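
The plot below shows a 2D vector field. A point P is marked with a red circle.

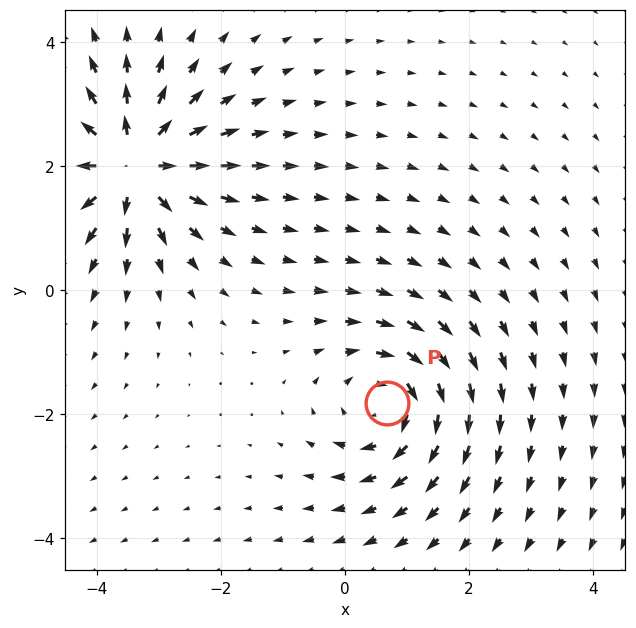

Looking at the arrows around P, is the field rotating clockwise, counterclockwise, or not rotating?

Near P at (0.7, -1.8) the arrows circulate clockwise. The curl (z-component) there is about -5; negative curl means clockwise rotation.

clockwise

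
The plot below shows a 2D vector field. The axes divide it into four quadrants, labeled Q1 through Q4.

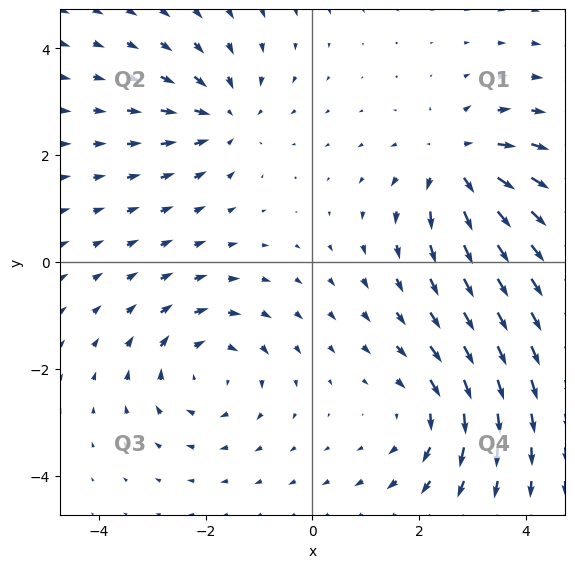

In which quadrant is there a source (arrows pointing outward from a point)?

Q1

The source sits at approximately (2.7, 1.8), which lies in quadrant Q1. The divergence there is about +6, positive as expected for a source.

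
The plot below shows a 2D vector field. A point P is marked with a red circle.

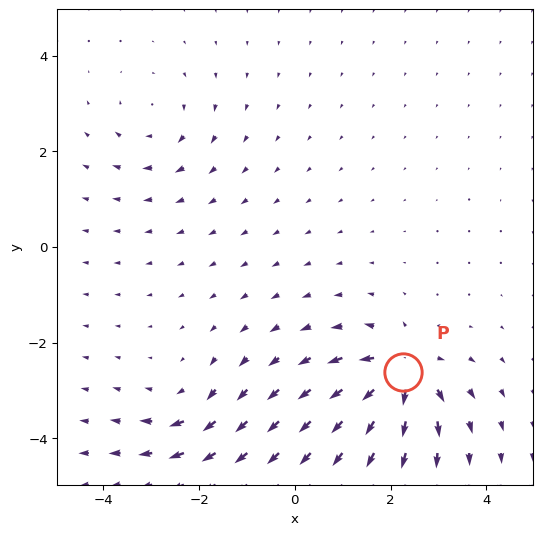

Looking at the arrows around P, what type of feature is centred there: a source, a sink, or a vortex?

At P (2.3, -2.6) the arrows spread outward. Divergence about +7, curl ≈0 — positive divergence with near-zero curl is a source.

source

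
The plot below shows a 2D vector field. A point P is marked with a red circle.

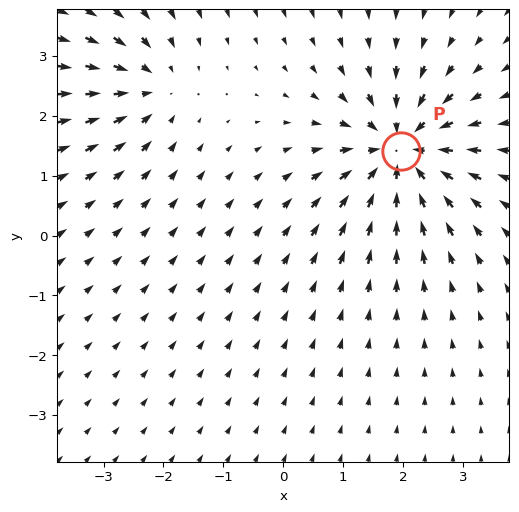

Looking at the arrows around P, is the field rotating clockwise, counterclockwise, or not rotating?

Near P at (2.0, 1.4) the arrows show no circulation. The curl there is ≈0.

not rotating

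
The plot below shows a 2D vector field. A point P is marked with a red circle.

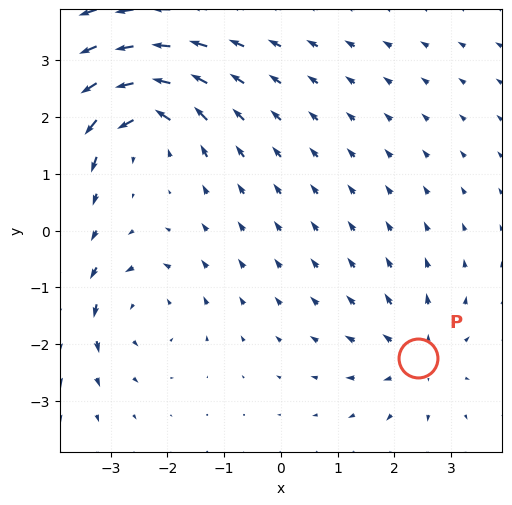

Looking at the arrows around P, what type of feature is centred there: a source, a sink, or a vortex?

source

At P (2.4, -2.2) the arrows spread outward. Divergence about +4, curl ≈0 — positive divergence with near-zero curl is a source.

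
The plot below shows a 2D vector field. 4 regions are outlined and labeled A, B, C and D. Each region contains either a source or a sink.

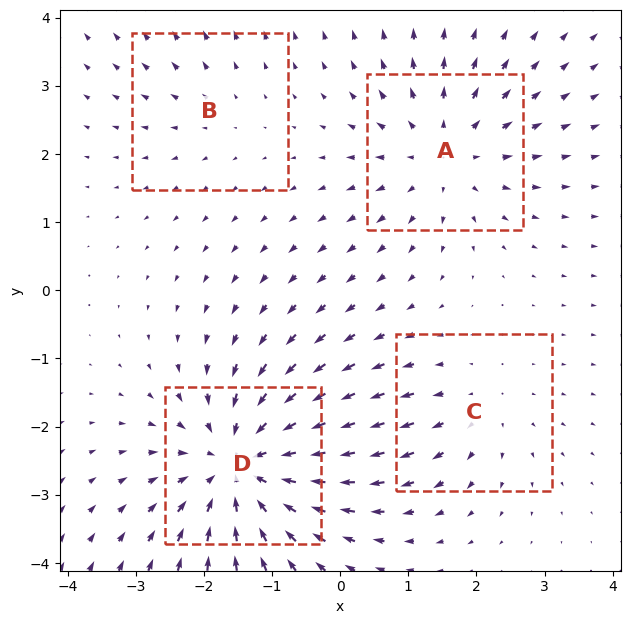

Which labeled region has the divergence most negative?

Divergence at each region's feature centre — A: about +5, B: about +2, C: about +3, D: about -7. Region D is most negative.

D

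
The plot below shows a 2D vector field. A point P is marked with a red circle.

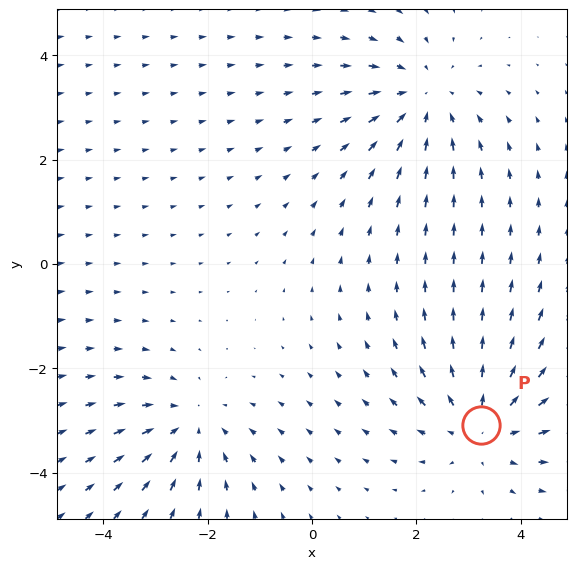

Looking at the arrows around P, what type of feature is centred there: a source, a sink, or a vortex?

source

At P (3.2, -3.1) the arrows spread outward. Divergence about +4, curl ≈0 — positive divergence with near-zero curl is a source.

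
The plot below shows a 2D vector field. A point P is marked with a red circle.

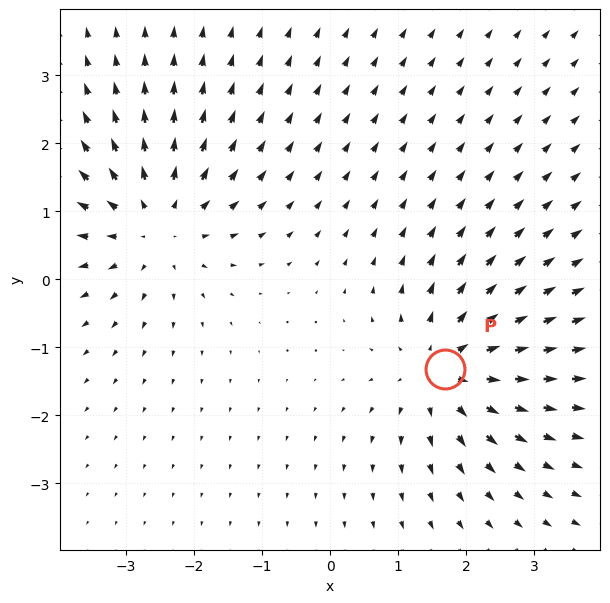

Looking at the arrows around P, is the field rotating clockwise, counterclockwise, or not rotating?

Near P at (1.7, -1.3) the arrows show no circulation. The curl there is ≈0.

not rotating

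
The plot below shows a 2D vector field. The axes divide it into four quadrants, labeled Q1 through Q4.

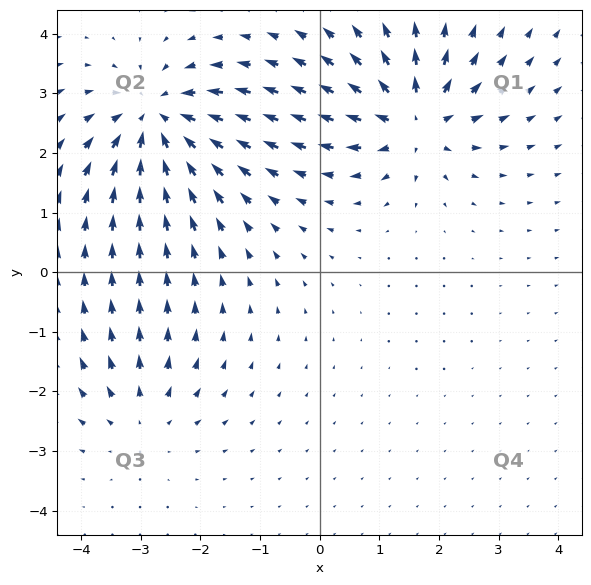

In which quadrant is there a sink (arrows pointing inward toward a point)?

The sink sits at approximately (-2.7, 2.6), which lies in quadrant Q2. The divergence there is about -5, negative as expected for a sink.

Q2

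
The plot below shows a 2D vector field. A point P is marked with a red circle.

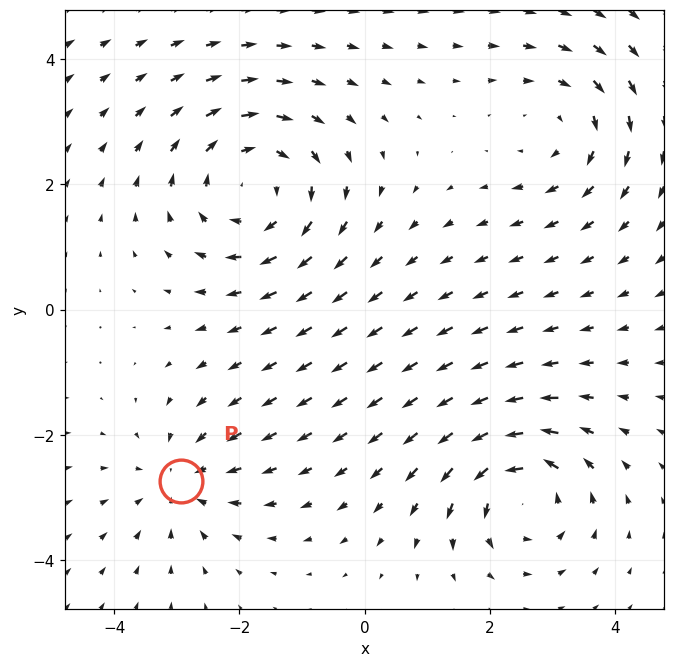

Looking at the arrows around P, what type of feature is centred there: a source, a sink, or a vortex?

sink

At P (-2.9, -2.7) the arrows converge inward. Divergence about -3, curl ≈0 — negative divergence with near-zero curl is a sink.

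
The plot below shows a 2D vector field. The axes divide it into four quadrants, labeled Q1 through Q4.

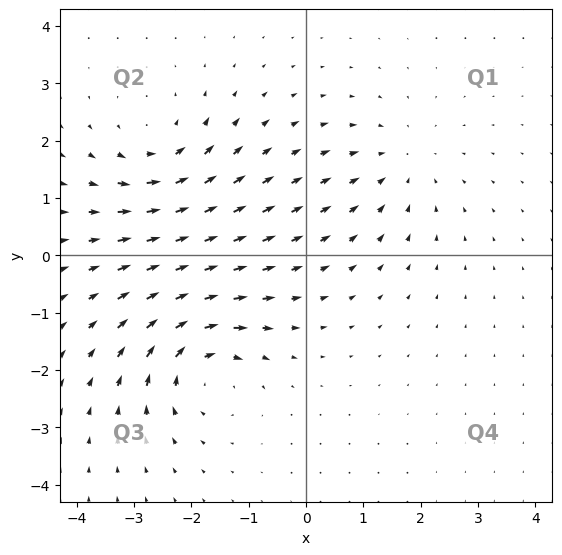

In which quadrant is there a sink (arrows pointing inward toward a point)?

Q1

The sink sits at approximately (1.7, 1.6), which lies in quadrant Q1. The divergence there is about -3, negative as expected for a sink.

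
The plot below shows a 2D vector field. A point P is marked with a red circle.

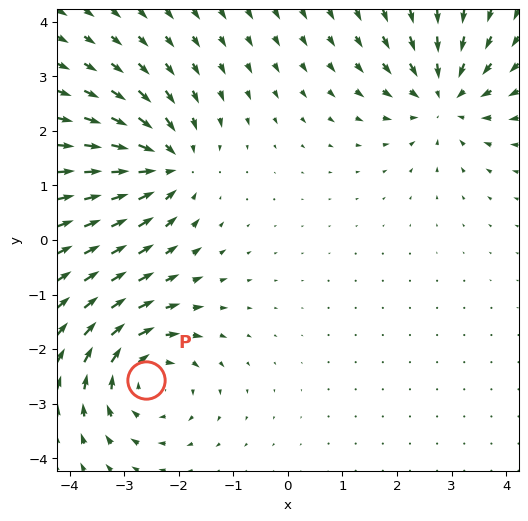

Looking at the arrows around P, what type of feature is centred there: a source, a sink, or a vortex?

vortex

At P (-2.6, -2.6) the arrows circulate clockwise. Divergence ≈0, curl about -4 — near-zero divergence with nonzero curl is a vortex.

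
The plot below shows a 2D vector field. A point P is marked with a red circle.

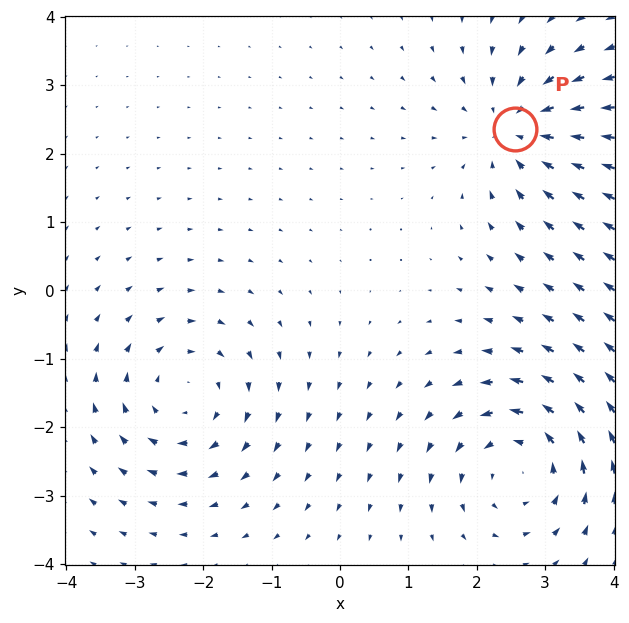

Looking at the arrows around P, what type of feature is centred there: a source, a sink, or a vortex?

At P (2.6, 2.4) the arrows converge inward. Divergence about -4, curl ≈0 — negative divergence with near-zero curl is a sink.

sink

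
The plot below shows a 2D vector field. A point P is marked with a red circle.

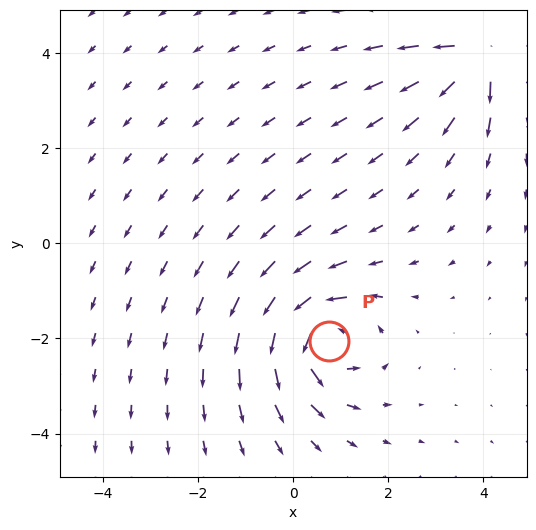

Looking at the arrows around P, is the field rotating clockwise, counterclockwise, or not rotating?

Near P at (0.8, -2.1) the arrows circulate counterclockwise. The curl (z-component) there is about +6; positive curl means counterclockwise rotation.

counterclockwise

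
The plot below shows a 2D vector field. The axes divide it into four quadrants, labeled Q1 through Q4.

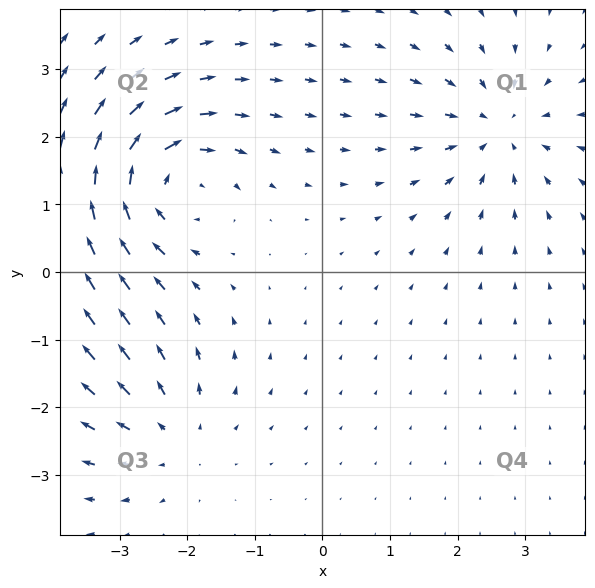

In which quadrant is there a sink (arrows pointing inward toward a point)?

Q1

The sink sits at approximately (2.6, 2.1), which lies in quadrant Q1. The divergence there is about -3, negative as expected for a sink.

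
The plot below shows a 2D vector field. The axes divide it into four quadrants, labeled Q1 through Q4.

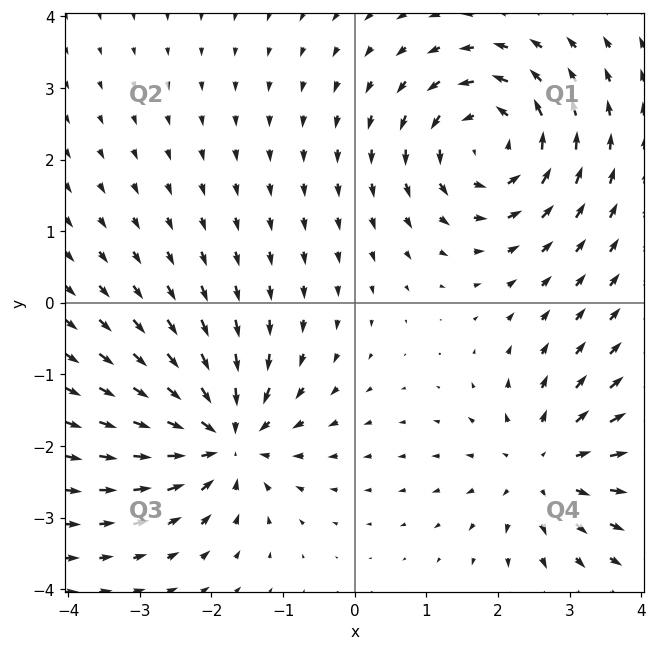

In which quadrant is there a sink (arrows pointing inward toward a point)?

Q3

The sink sits at approximately (-1.8, -1.9), which lies in quadrant Q3. The divergence there is about -6, negative as expected for a sink.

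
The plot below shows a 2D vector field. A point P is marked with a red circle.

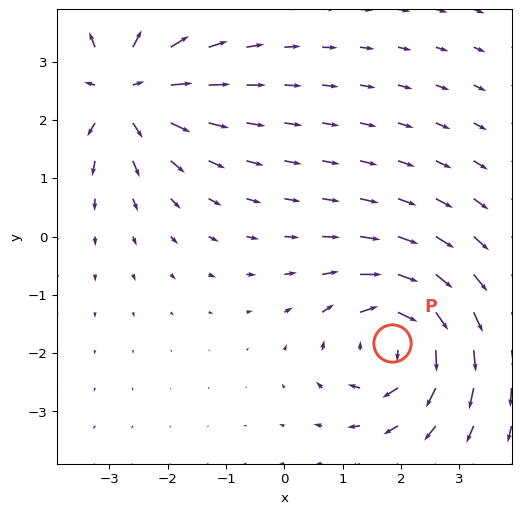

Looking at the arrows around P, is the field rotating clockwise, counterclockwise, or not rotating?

Near P at (1.9, -1.8) the arrows circulate clockwise. The curl (z-component) there is about -6; negative curl means clockwise rotation.

clockwise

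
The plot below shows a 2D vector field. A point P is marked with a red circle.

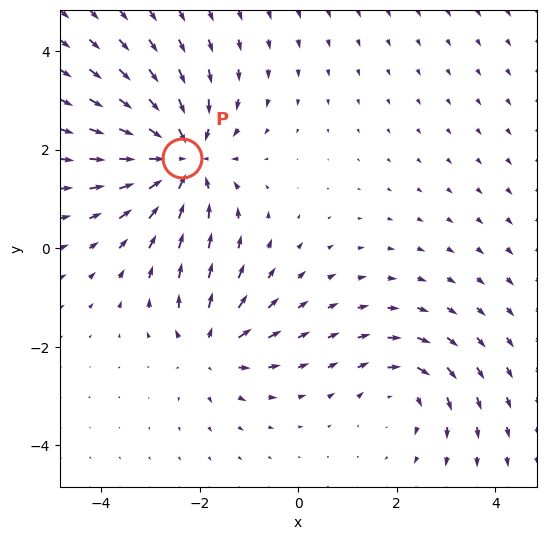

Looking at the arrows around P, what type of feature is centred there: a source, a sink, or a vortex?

At P (-2.4, 1.8) the arrows converge inward. Divergence about -5, curl ≈0 — negative divergence with near-zero curl is a sink.

sink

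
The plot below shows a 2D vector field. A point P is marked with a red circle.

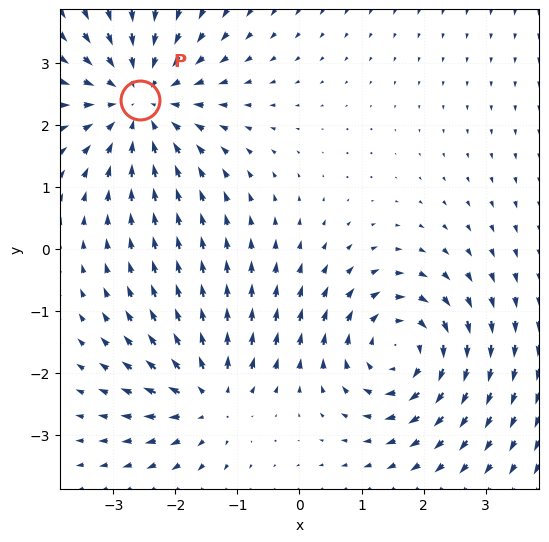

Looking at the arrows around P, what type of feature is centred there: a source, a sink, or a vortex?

sink

At P (-2.6, 2.4) the arrows converge inward. Divergence about -4, curl ≈0 — negative divergence with near-zero curl is a sink.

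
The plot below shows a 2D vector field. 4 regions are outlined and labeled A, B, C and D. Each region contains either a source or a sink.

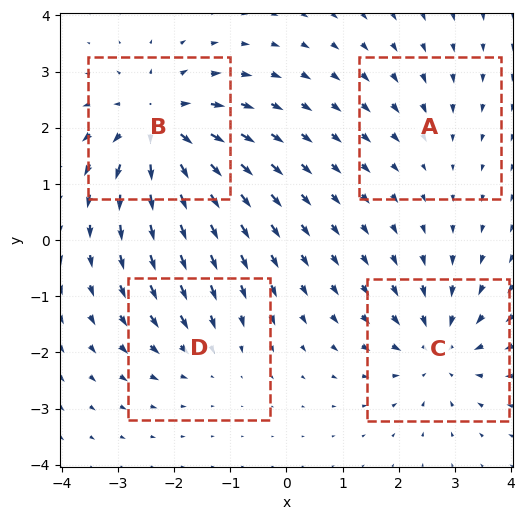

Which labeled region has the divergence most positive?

Divergence at each region's feature centre — A: about -2, B: about +7, C: about -5, D: about -3. Region B is most positive.

B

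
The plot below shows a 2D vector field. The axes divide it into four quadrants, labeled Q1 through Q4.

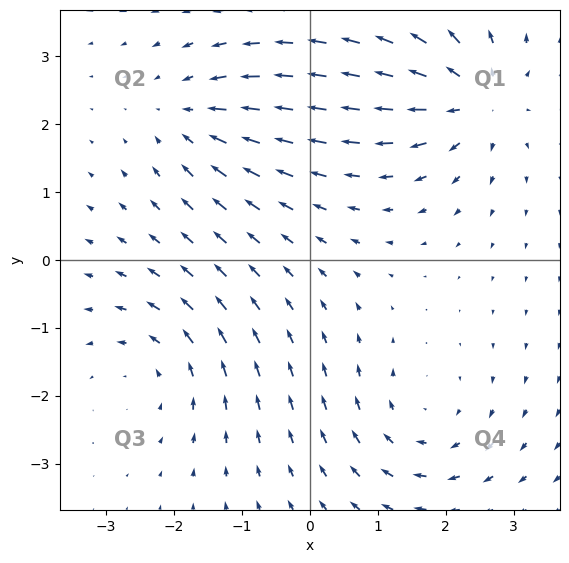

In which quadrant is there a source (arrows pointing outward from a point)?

The source sits at approximately (2.4, 2.4), which lies in quadrant Q1. The divergence there is about +6, positive as expected for a source.

Q1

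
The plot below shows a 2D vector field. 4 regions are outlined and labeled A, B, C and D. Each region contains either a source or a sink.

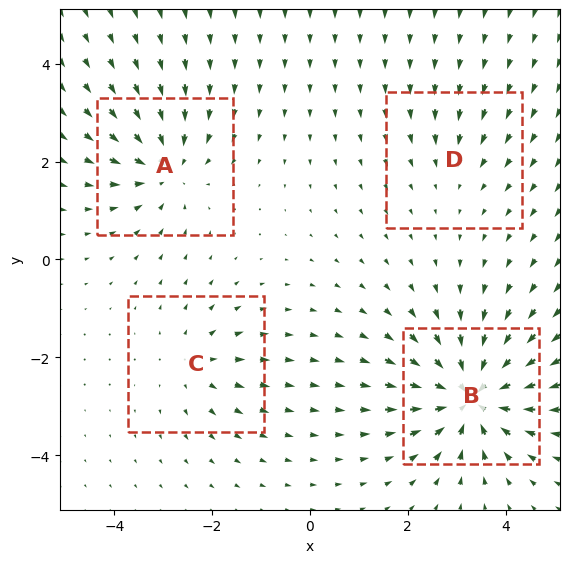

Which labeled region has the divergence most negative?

B

Divergence at each region's feature centre — A: about -5, B: about -8, C: about +3, D: about -2. Region B is most negative.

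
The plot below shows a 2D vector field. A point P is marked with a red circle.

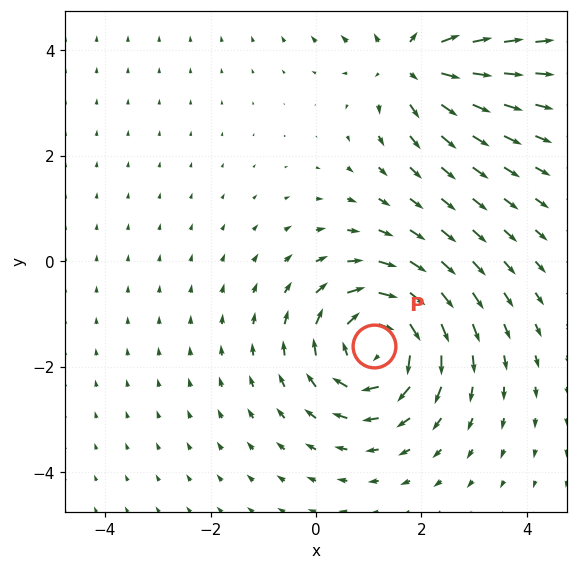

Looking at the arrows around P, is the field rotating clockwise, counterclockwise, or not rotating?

Near P at (1.1, -1.6) the arrows circulate clockwise. The curl (z-component) there is about -5; negative curl means clockwise rotation.

clockwise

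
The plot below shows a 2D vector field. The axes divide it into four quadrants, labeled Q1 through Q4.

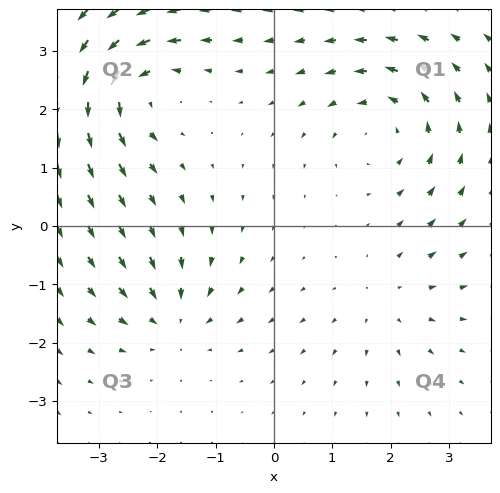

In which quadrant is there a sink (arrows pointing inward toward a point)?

The sink sits at approximately (-1.7, -1.6), which lies in quadrant Q3. The divergence there is about -4, negative as expected for a sink.

Q3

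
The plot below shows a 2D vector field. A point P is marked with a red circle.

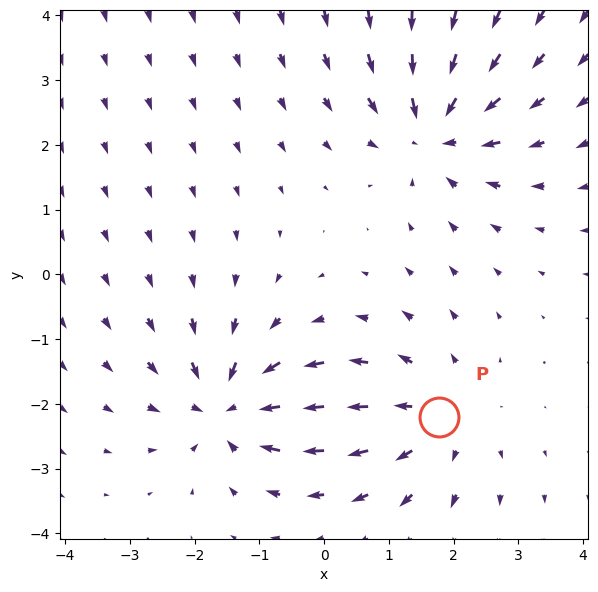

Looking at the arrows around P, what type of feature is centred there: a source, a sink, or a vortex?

At P (1.8, -2.2) the arrows spread outward. Divergence about +3, curl ≈0 — positive divergence with near-zero curl is a source.

source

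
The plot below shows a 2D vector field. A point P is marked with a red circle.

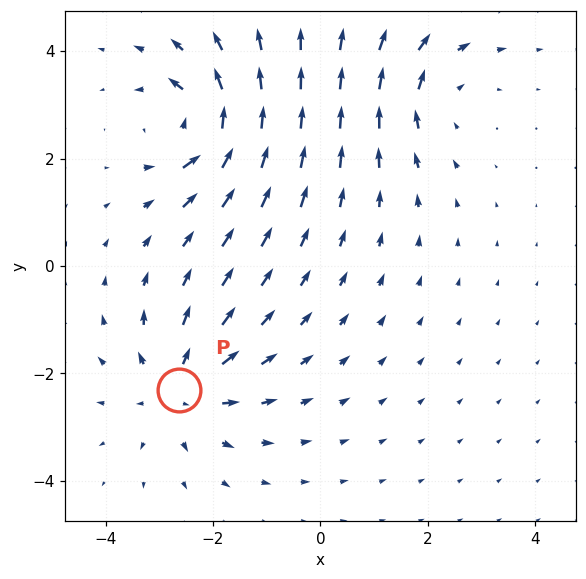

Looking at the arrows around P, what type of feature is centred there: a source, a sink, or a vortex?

source

At P (-2.6, -2.3) the arrows spread outward. Divergence about +4, curl ≈0 — positive divergence with near-zero curl is a source.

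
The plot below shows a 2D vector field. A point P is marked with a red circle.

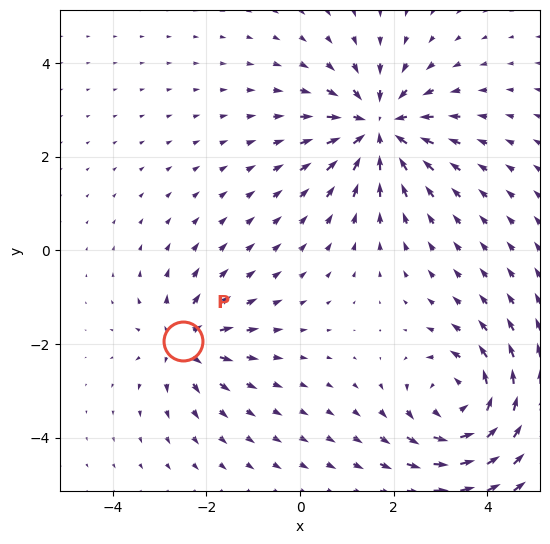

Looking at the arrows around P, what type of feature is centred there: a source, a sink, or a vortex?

source

At P (-2.5, -1.9) the arrows spread outward. Divergence about +4, curl ≈0 — positive divergence with near-zero curl is a source.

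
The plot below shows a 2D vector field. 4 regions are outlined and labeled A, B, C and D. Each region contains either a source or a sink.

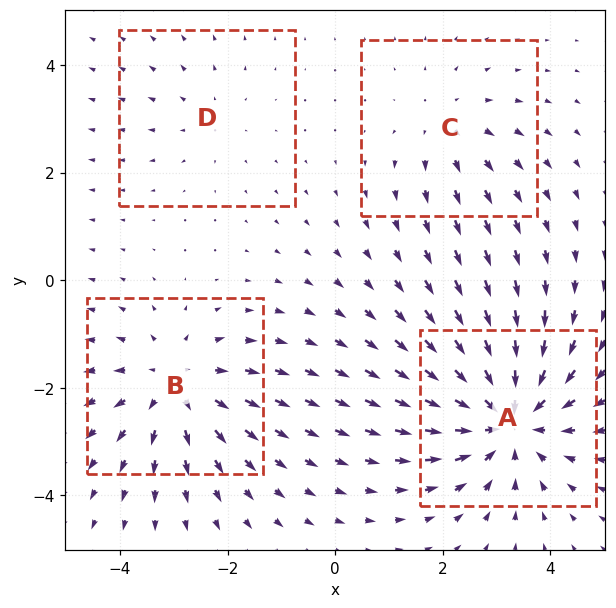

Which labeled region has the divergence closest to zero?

Divergence at each region's feature centre — A: about -6, B: about +4, C: about +3, D: about +2. Region D is closest to zero.

D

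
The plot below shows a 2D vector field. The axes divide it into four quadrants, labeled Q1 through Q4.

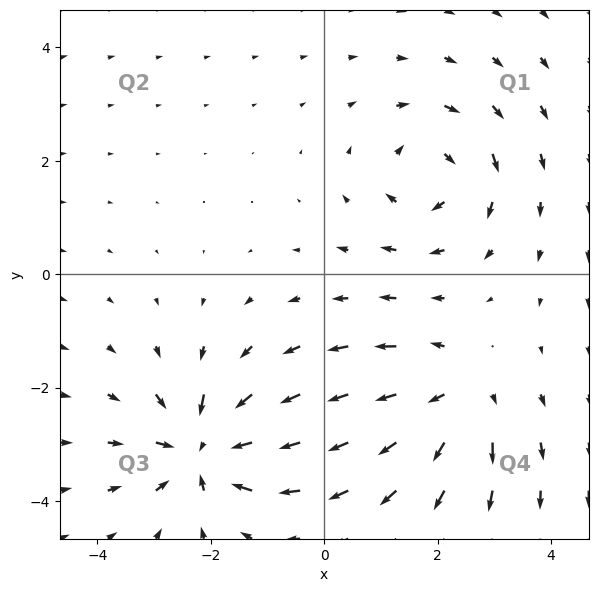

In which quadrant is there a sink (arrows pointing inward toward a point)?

The sink sits at approximately (-2.1, -3.1), which lies in quadrant Q3. The divergence there is about -6, negative as expected for a sink.

Q3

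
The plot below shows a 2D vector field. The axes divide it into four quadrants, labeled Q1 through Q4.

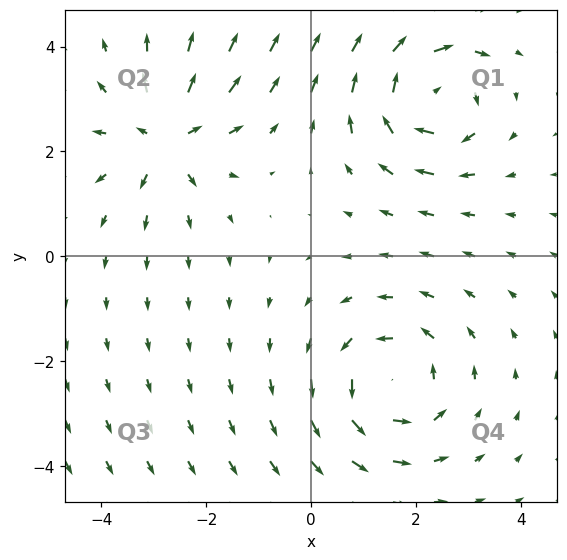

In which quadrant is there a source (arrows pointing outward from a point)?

Q2

The source sits at approximately (-2.8, 2.2), which lies in quadrant Q2. The divergence there is about +4, positive as expected for a source.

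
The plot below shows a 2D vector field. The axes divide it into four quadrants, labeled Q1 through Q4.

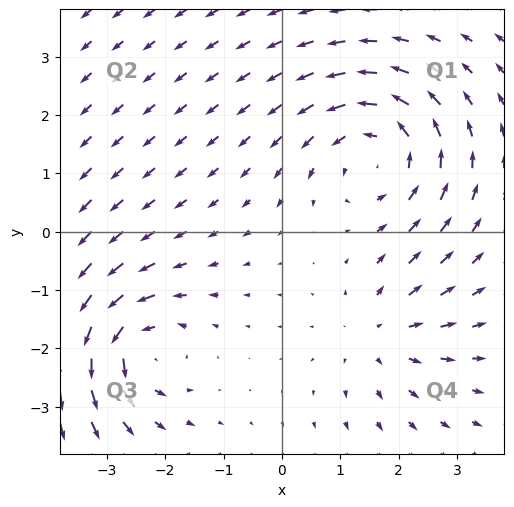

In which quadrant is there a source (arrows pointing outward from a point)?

Q4

The source sits at approximately (1.7, -1.8), which lies in quadrant Q4. The divergence there is about +3, positive as expected for a source.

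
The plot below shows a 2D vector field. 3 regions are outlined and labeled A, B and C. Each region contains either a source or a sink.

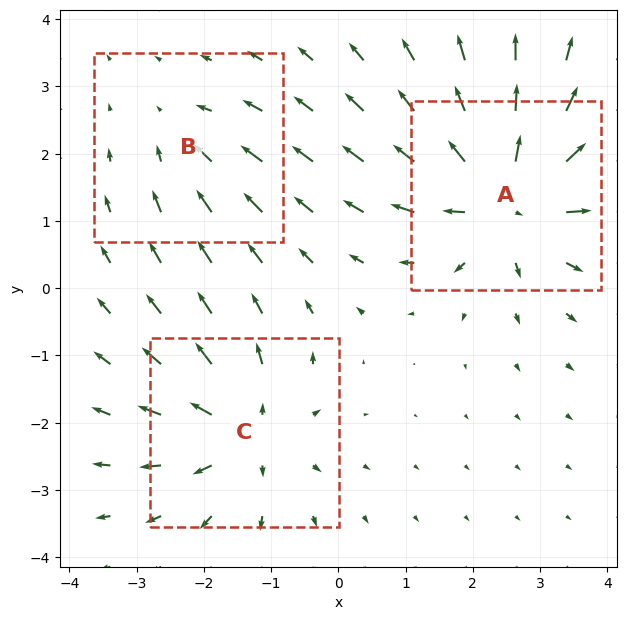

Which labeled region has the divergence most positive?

A

Divergence at each region's feature centre — A: about +5, B: about -2, C: about +4. Region A is most positive.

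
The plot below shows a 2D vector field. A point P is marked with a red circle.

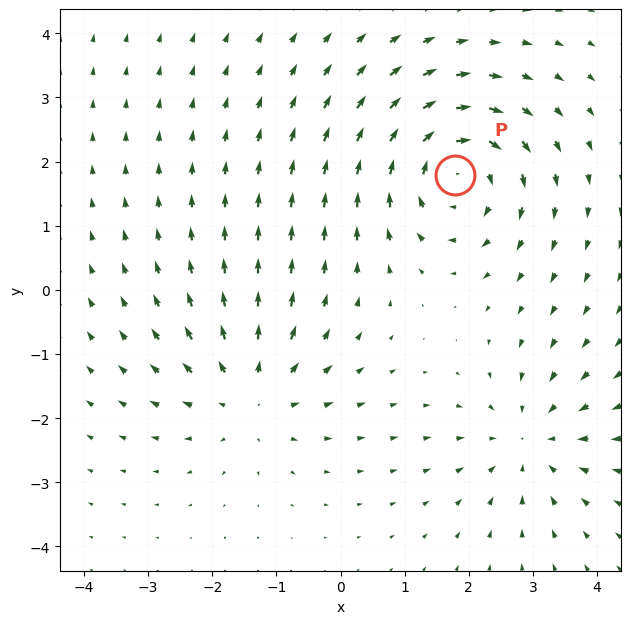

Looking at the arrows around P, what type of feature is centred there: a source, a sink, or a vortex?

At P (1.8, 1.8) the arrows circulate clockwise. Divergence ≈0, curl about -5 — near-zero divergence with nonzero curl is a vortex.

vortex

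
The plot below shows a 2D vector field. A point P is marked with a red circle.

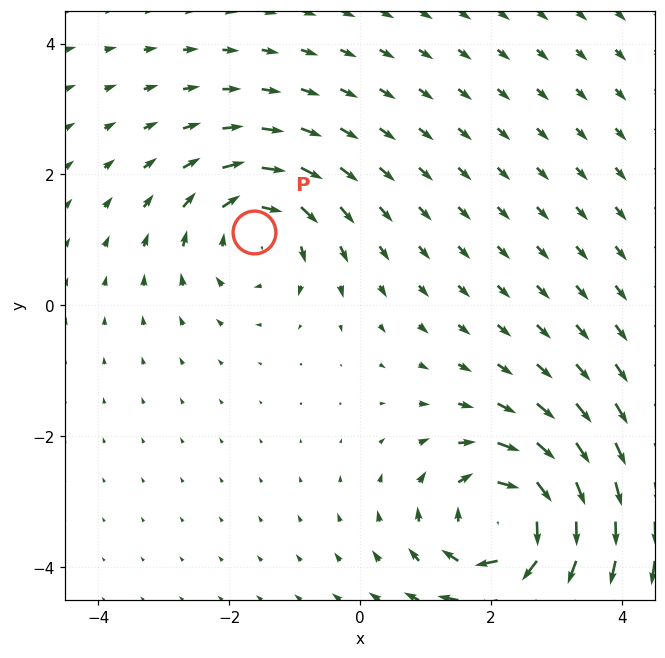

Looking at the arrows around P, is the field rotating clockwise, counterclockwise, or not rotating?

clockwise

Near P at (-1.6, 1.1) the arrows circulate clockwise. The curl (z-component) there is about -3; negative curl means clockwise rotation.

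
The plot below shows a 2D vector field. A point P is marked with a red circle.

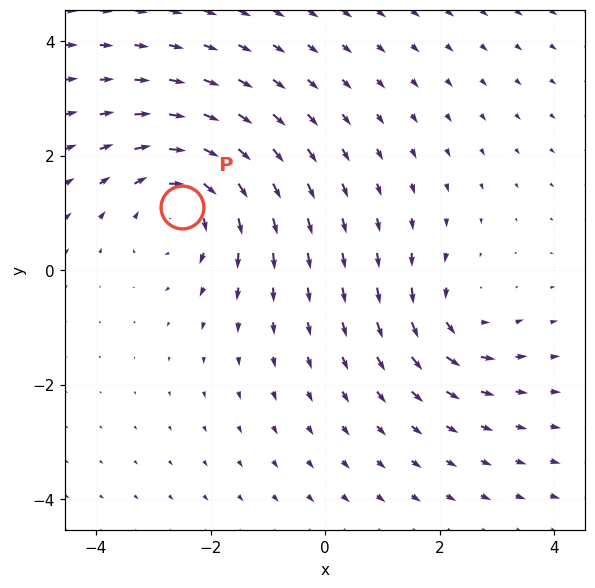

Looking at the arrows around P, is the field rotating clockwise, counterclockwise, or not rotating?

Near P at (-2.5, 1.1) the arrows circulate clockwise. The curl (z-component) there is about -4; negative curl means clockwise rotation.

clockwise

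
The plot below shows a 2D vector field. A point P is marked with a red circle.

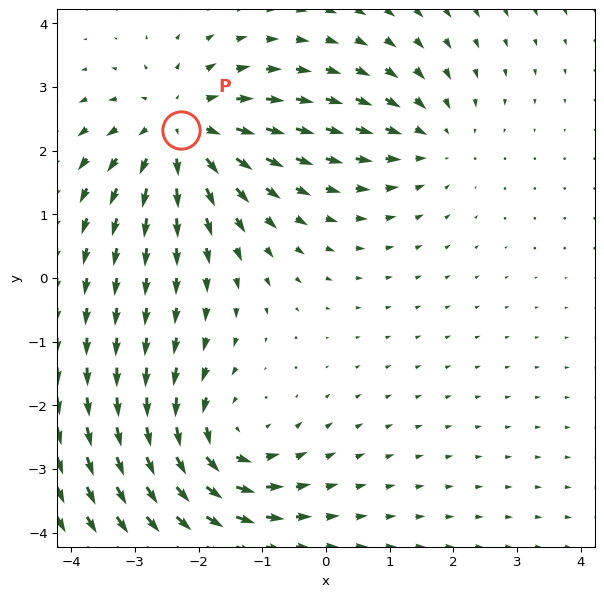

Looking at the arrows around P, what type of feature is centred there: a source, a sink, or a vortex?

At P (-2.3, 2.3) the arrows spread outward. Divergence about +4, curl ≈0 — positive divergence with near-zero curl is a source.

source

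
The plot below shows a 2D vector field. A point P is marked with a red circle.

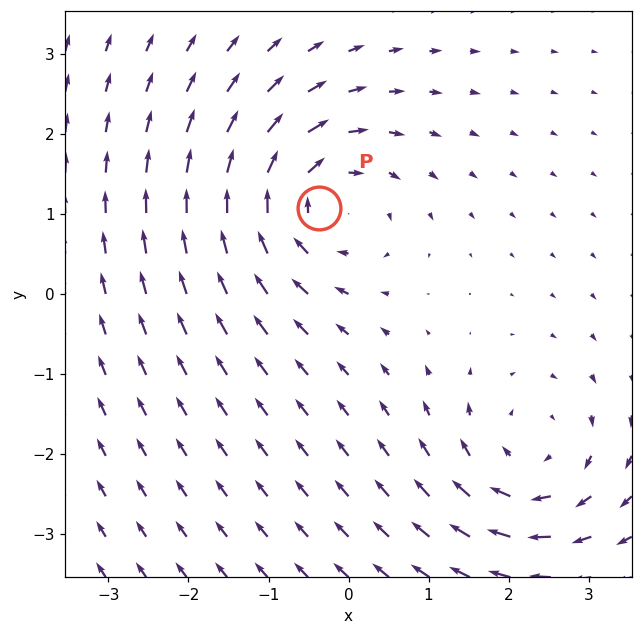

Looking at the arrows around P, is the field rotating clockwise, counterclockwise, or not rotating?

Near P at (-0.4, 1.1) the arrows circulate clockwise. The curl (z-component) there is about -4; negative curl means clockwise rotation.

clockwise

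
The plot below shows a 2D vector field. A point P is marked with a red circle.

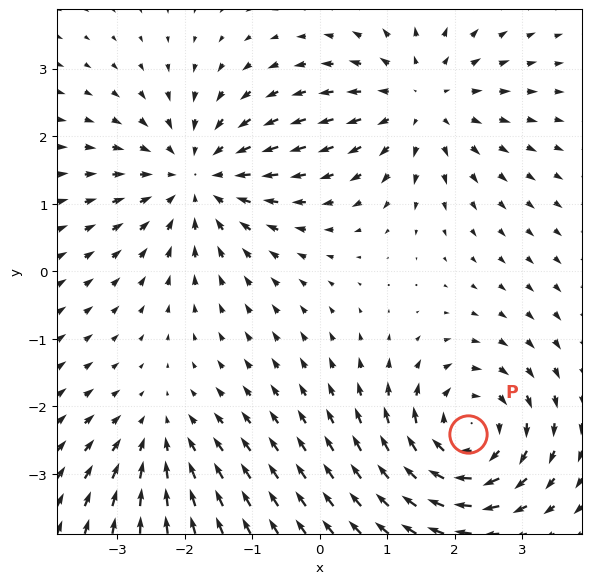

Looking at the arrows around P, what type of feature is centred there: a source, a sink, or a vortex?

At P (2.2, -2.4) the arrows circulate clockwise. Divergence ≈0, curl about -6 — near-zero divergence with nonzero curl is a vortex.

vortex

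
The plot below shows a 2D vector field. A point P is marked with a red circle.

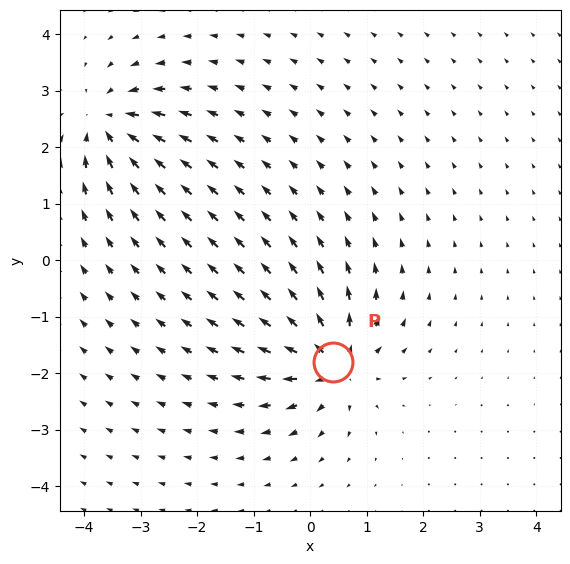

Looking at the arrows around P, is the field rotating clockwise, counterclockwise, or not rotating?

Near P at (0.4, -1.8) the arrows show no circulation. The curl there is ≈0.

not rotating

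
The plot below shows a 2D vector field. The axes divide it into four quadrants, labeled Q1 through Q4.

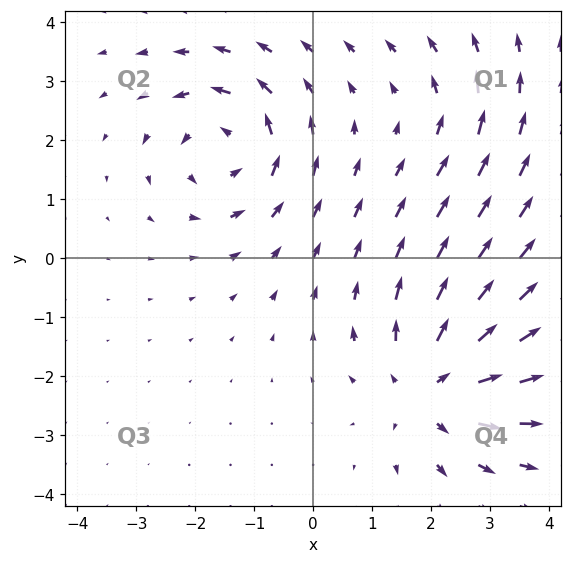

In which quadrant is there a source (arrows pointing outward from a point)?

The source sits at approximately (2.0, -2.2), which lies in quadrant Q4. The divergence there is about +5, positive as expected for a source.

Q4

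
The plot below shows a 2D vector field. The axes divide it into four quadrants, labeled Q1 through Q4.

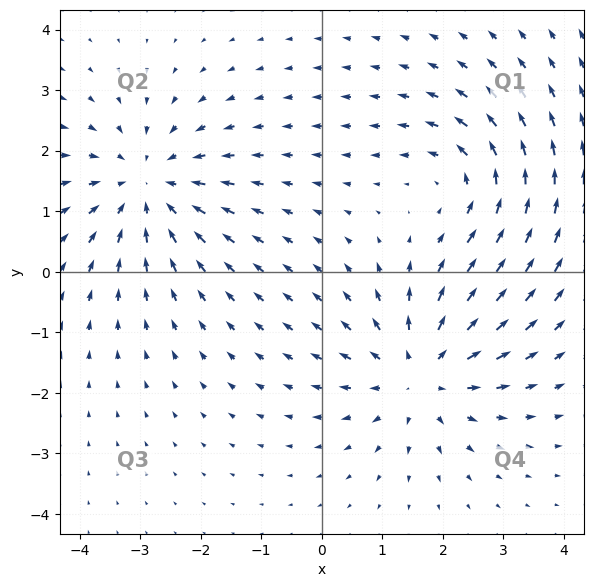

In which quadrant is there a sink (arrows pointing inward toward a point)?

The sink sits at approximately (-2.9, 1.4), which lies in quadrant Q2. The divergence there is about -4, negative as expected for a sink.

Q2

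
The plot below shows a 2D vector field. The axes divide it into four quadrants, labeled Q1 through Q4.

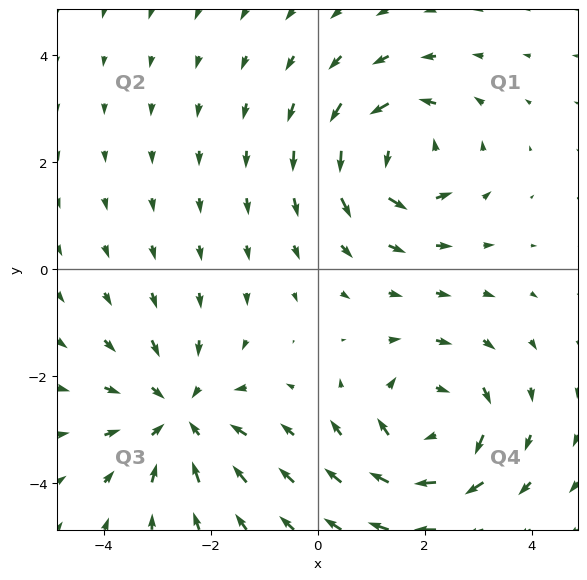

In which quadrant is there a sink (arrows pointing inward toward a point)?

The sink sits at approximately (-2.6, -2.7), which lies in quadrant Q3. The divergence there is about -3, negative as expected for a sink.

Q3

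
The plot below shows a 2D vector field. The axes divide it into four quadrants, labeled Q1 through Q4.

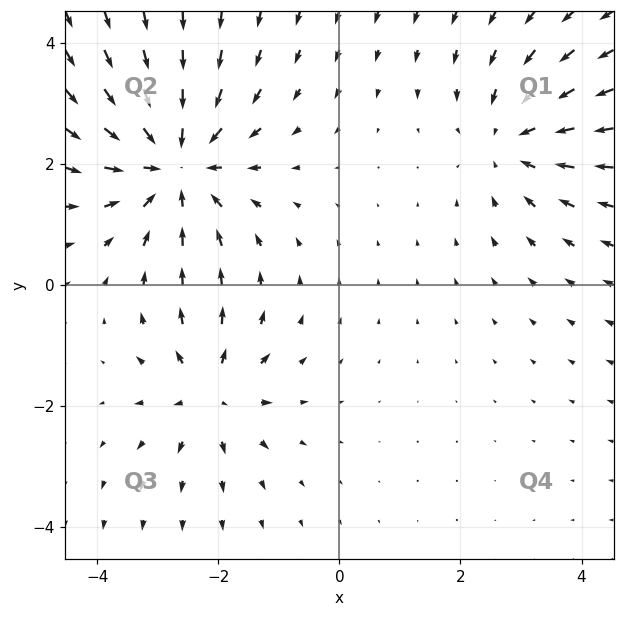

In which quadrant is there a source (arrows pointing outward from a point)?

The source sits at approximately (-2.1, -1.8), which lies in quadrant Q3. The divergence there is about +4, positive as expected for a source.

Q3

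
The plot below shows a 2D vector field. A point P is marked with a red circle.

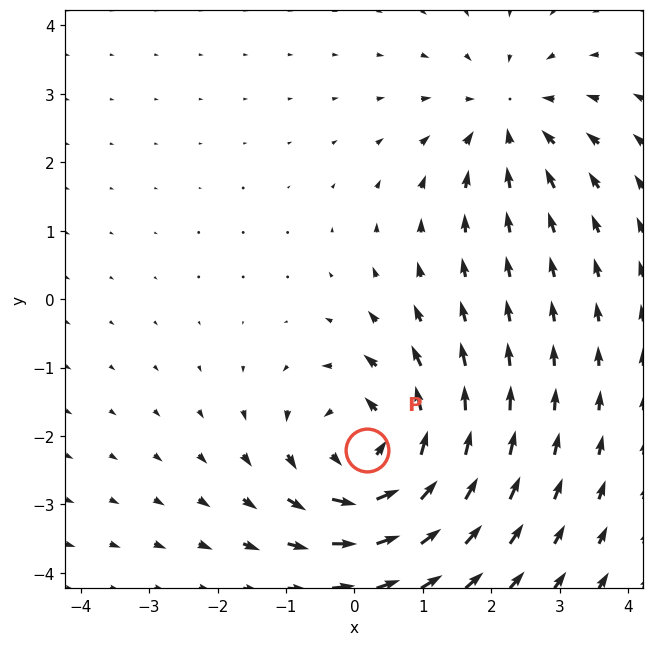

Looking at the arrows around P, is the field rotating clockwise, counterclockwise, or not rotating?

Near P at (0.2, -2.2) the arrows circulate counterclockwise. The curl (z-component) there is about +5; positive curl means counterclockwise rotation.

counterclockwise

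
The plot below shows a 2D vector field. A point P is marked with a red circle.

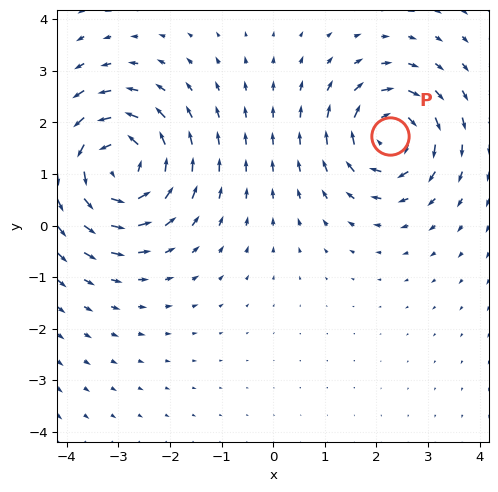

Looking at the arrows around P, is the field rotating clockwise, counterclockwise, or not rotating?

clockwise

Near P at (2.3, 1.7) the arrows circulate clockwise. The curl (z-component) there is about -4; negative curl means clockwise rotation.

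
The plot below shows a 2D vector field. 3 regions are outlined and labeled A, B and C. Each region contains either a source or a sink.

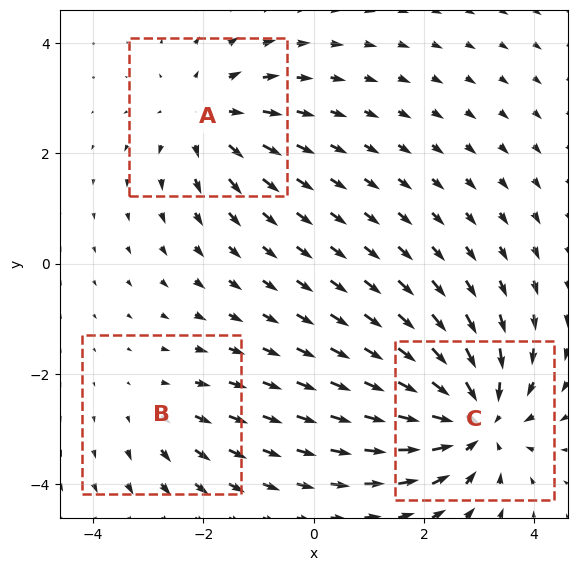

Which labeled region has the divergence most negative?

C

Divergence at each region's feature centre — A: about +3, B: about +2, C: about -5. Region C is most negative.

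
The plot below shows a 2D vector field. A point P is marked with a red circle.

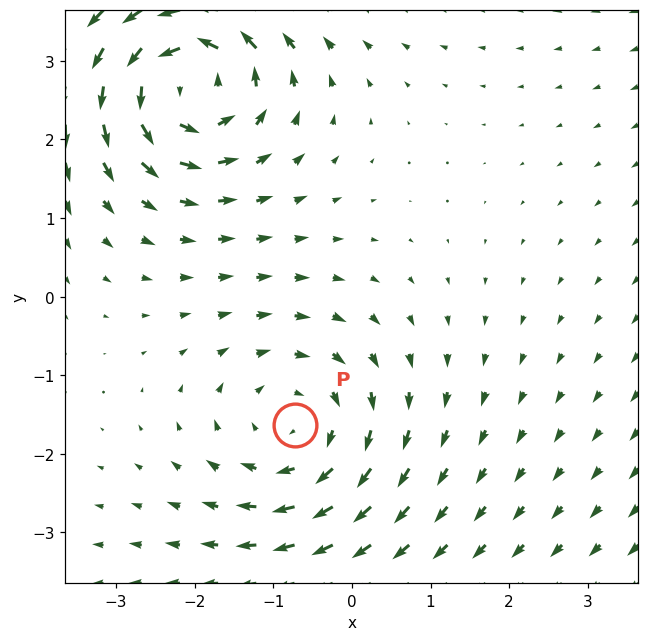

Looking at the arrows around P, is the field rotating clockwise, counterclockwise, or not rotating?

clockwise

Near P at (-0.7, -1.6) the arrows circulate clockwise. The curl (z-component) there is about -2; negative curl means clockwise rotation.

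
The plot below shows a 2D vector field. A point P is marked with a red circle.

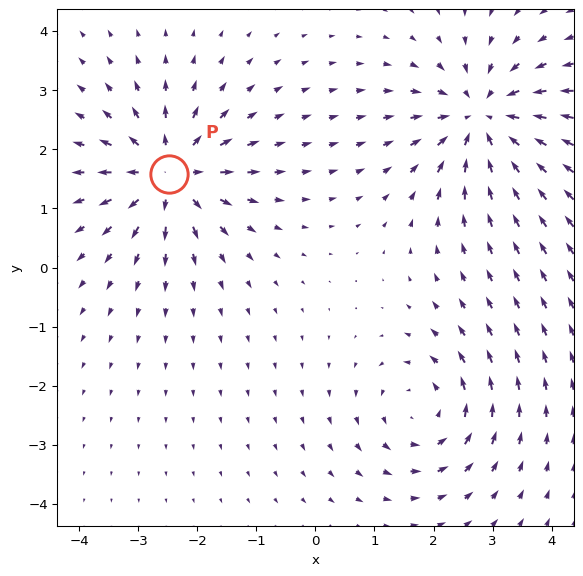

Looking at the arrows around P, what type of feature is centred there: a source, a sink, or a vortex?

At P (-2.5, 1.6) the arrows spread outward. Divergence about +5, curl ≈0 — positive divergence with near-zero curl is a source.

source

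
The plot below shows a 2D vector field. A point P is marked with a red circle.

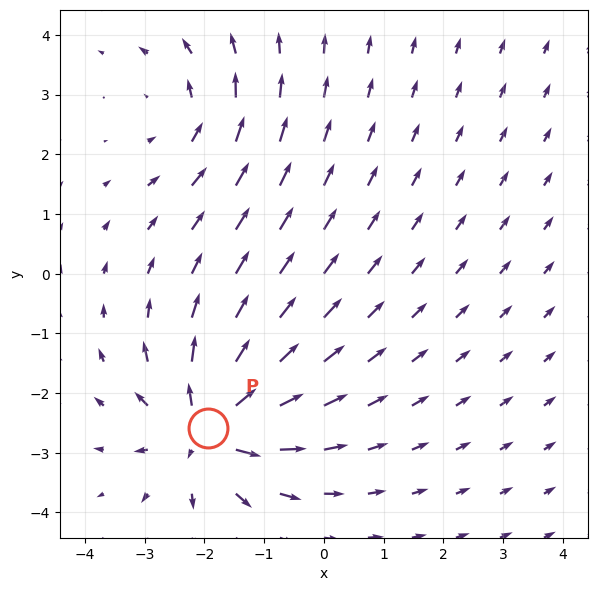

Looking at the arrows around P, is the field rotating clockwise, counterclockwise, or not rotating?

not rotating

Near P at (-1.9, -2.6) the arrows show no circulation. The curl there is ≈0.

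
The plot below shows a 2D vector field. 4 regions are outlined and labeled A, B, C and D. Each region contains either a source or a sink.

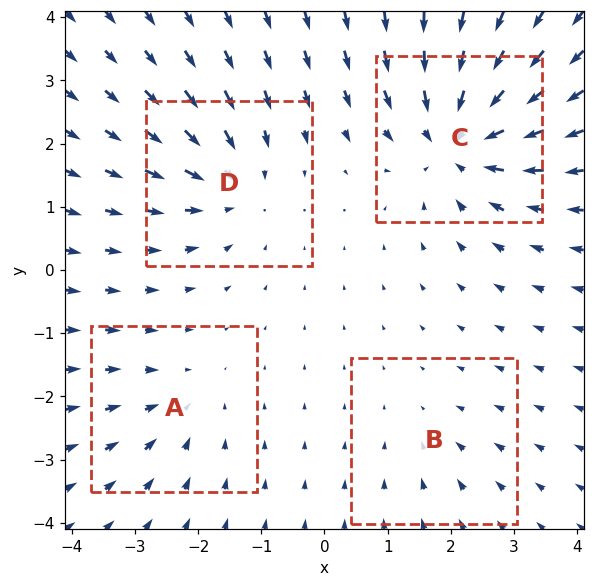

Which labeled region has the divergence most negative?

Divergence at each region's feature centre — A: about -3, B: about -2, C: about -7, D: about -5. Region C is most negative.

C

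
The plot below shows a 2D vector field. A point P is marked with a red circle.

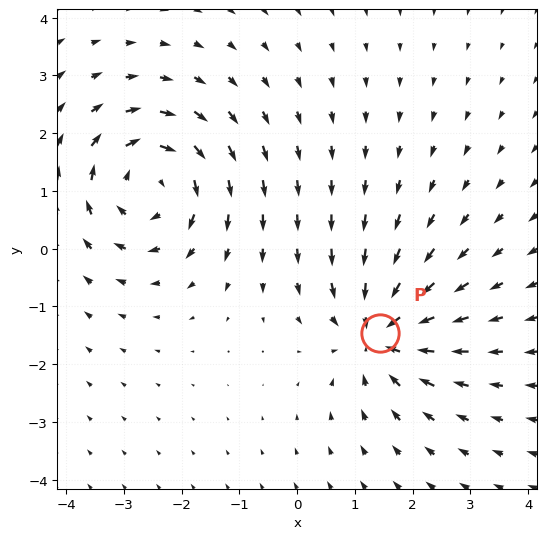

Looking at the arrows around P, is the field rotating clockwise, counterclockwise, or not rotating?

Near P at (1.4, -1.5) the arrows show no circulation. The curl there is ≈0.

not rotating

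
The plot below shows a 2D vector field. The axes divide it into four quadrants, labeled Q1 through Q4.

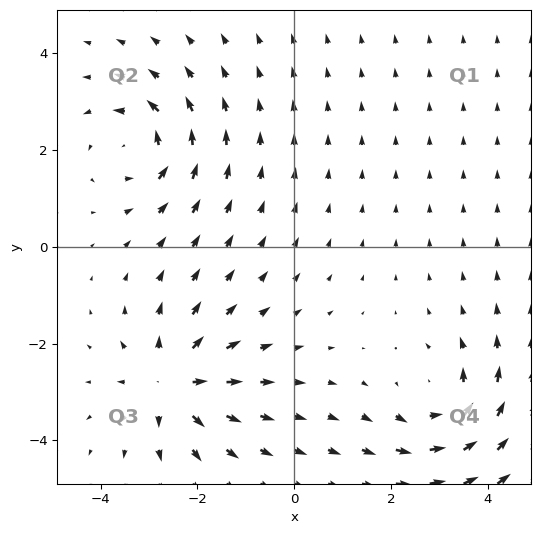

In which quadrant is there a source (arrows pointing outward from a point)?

The source sits at approximately (-2.5, -2.8), which lies in quadrant Q3. The divergence there is about +6, positive as expected for a source.

Q3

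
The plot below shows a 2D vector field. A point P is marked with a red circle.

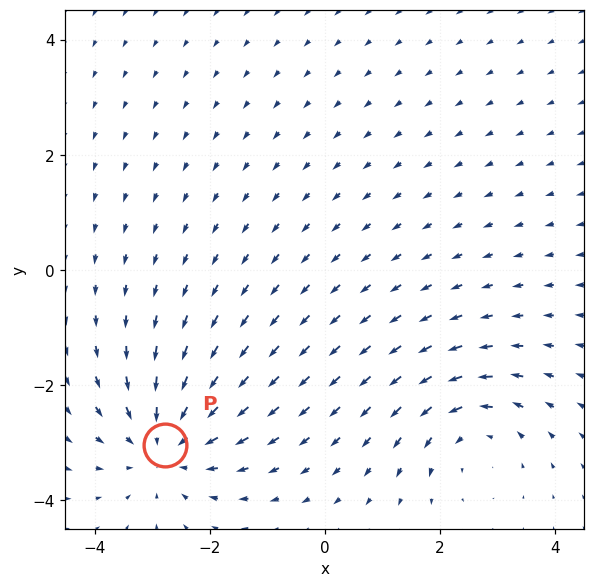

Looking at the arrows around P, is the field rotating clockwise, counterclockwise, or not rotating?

not rotating

Near P at (-2.8, -3.1) the arrows show no circulation. The curl there is ≈0.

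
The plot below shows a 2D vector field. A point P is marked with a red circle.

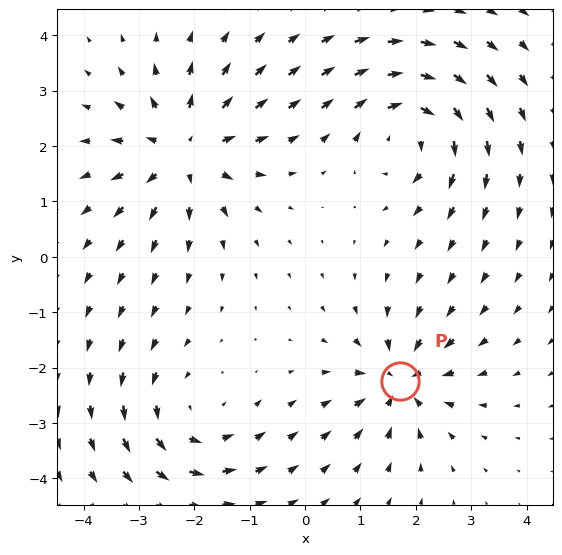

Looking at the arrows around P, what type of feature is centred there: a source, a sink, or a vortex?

At P (1.7, -2.2) the arrows converge inward. Divergence about -4, curl ≈0 — negative divergence with near-zero curl is a sink.

sink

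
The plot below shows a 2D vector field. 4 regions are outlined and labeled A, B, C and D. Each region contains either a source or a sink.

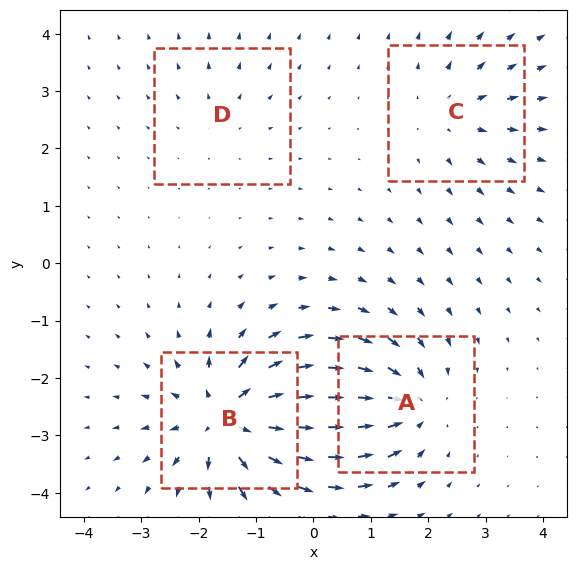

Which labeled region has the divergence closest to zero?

D

Divergence at each region's feature centre — A: about -6, B: about +8, C: about +4, D: about +2. Region D is closest to zero.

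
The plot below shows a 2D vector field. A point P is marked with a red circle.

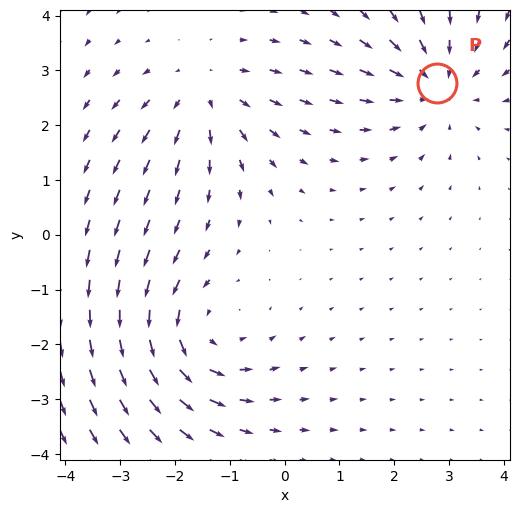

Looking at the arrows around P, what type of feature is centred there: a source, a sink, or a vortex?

At P (2.8, 2.8) the arrows converge inward. Divergence about -3, curl ≈0 — negative divergence with near-zero curl is a sink.

sink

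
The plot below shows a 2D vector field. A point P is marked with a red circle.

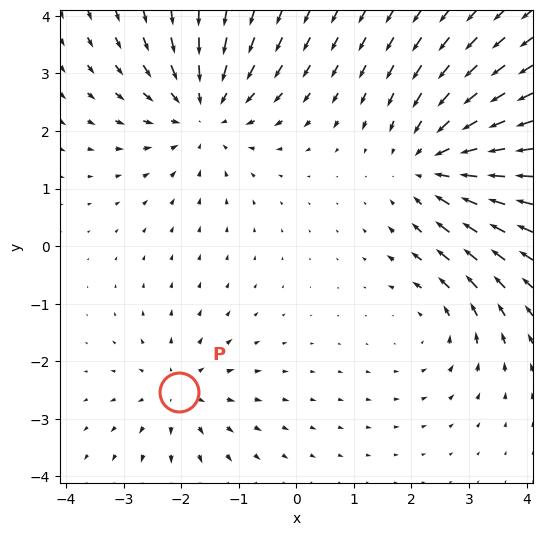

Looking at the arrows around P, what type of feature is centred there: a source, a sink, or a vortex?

At P (-2.0, -2.5) the arrows spread outward. Divergence about +3, curl ≈0 — positive divergence with near-zero curl is a source.

source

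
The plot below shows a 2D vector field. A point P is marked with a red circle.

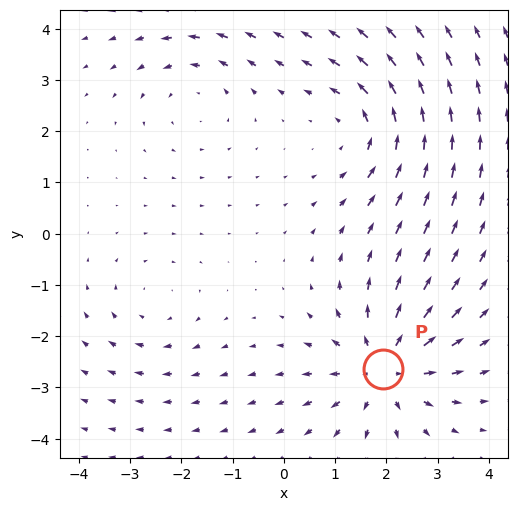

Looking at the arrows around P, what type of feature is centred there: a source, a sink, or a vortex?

At P (1.9, -2.6) the arrows spread outward. Divergence about +5, curl ≈0 — positive divergence with near-zero curl is a source.

source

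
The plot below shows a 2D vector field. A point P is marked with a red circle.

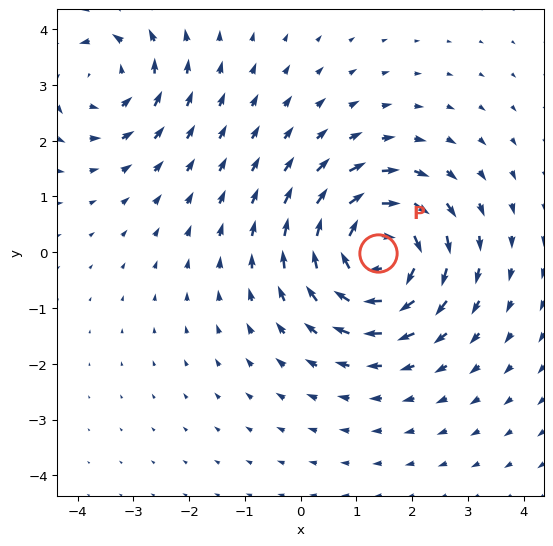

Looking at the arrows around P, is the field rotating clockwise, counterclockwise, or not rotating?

clockwise

Near P at (1.4, -0.0) the arrows circulate clockwise. The curl (z-component) there is about -7; negative curl means clockwise rotation.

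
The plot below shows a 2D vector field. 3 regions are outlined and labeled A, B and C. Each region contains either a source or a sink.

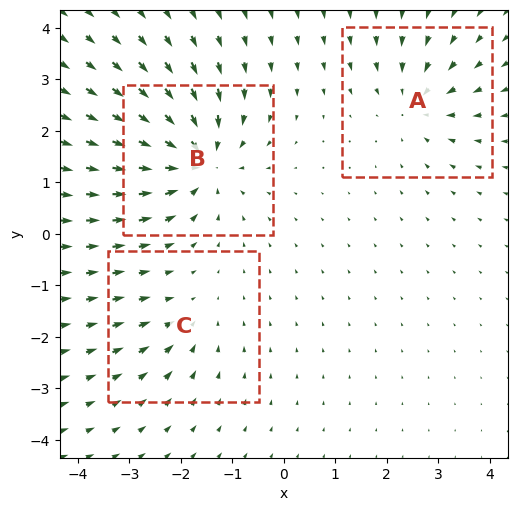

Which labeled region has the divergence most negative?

Divergence at each region's feature centre — A: about -3, B: about -6, C: about -2. Region B is most negative.

B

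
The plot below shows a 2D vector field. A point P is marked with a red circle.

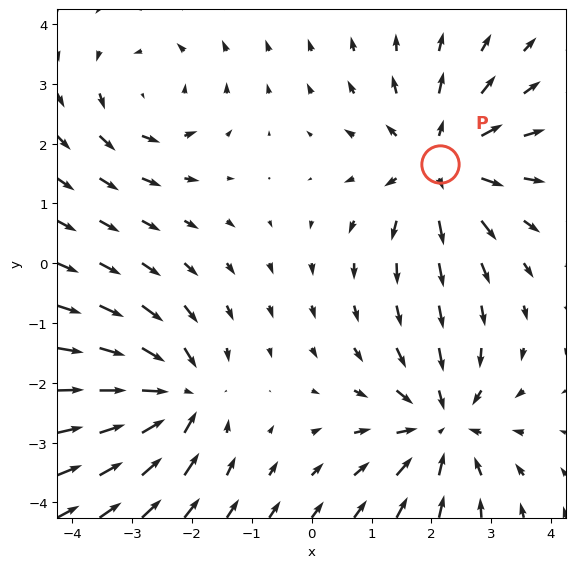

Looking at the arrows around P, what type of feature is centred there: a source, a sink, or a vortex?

source

At P (2.1, 1.7) the arrows spread outward. Divergence about +5, curl ≈0 — positive divergence with near-zero curl is a source.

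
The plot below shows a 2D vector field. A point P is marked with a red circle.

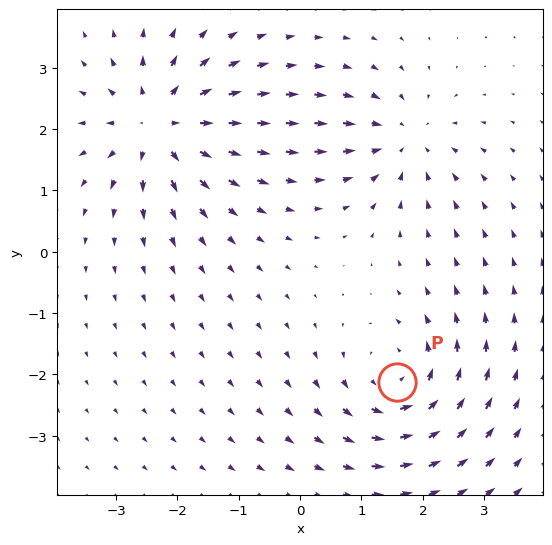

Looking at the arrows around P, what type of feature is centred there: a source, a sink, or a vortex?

vortex

At P (1.6, -2.1) the arrows circulate counterclockwise. Divergence ≈0, curl about +4 — near-zero divergence with nonzero curl is a vortex.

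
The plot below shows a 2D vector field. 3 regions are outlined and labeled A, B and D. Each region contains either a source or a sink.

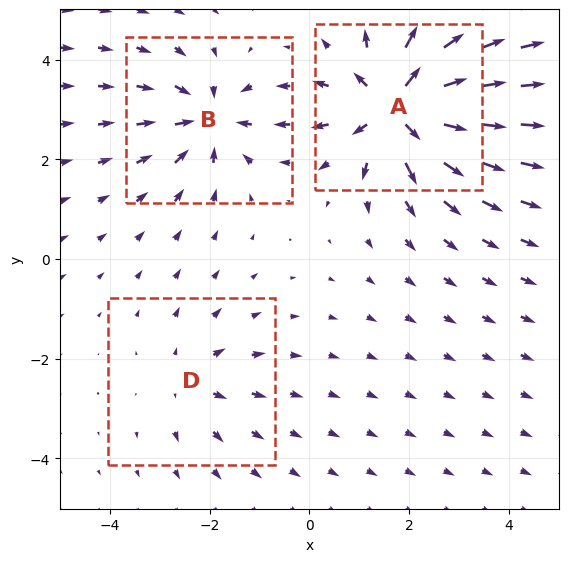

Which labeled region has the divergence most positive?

Divergence at each region's feature centre — A: about +6, B: about -4, D: about +2. Region A is most positive.

A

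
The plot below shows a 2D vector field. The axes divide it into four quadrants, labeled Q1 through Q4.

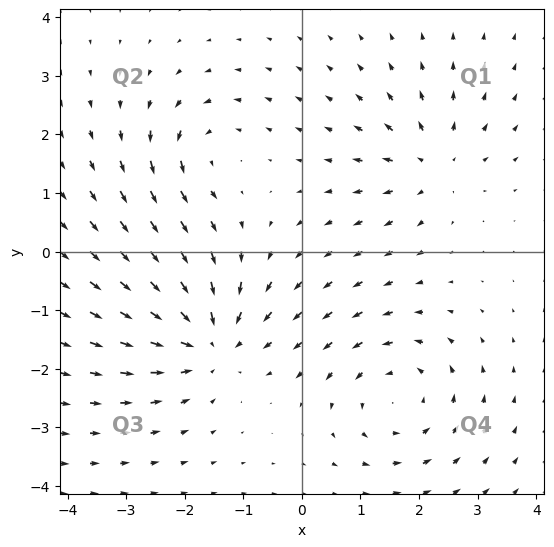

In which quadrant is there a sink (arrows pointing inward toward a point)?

The sink sits at approximately (-1.6, -1.5), which lies in quadrant Q3. The divergence there is about -6, negative as expected for a sink.

Q3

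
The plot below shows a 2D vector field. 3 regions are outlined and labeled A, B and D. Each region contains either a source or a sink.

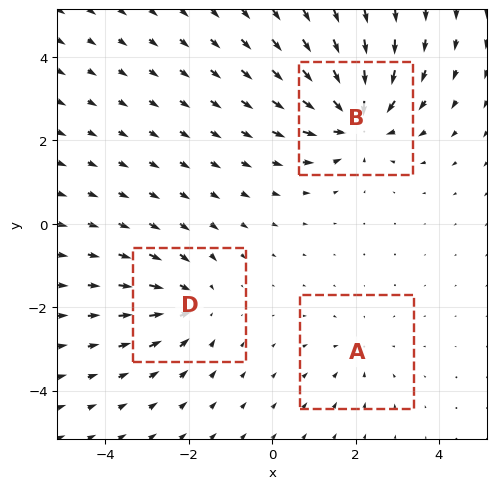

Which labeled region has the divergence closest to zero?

Divergence at each region's feature centre — A: about -2, B: about -5, D: about -3. Region A is closest to zero.

A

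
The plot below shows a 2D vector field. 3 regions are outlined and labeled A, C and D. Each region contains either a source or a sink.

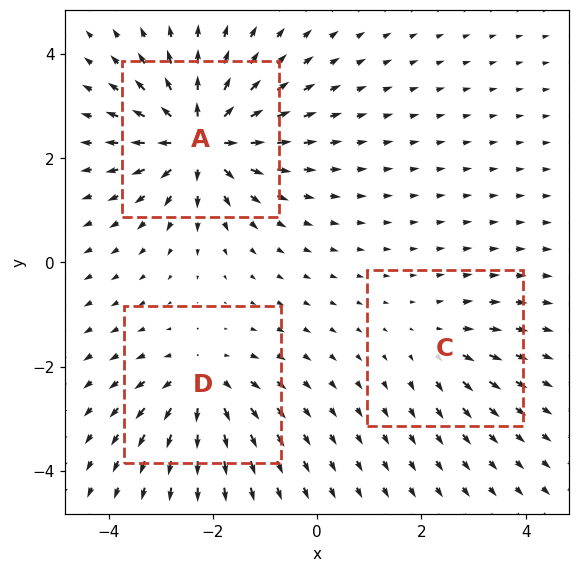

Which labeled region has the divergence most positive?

Divergence at each region's feature centre — A: about +7, C: about +2, D: about +4. Region A is most positive.

A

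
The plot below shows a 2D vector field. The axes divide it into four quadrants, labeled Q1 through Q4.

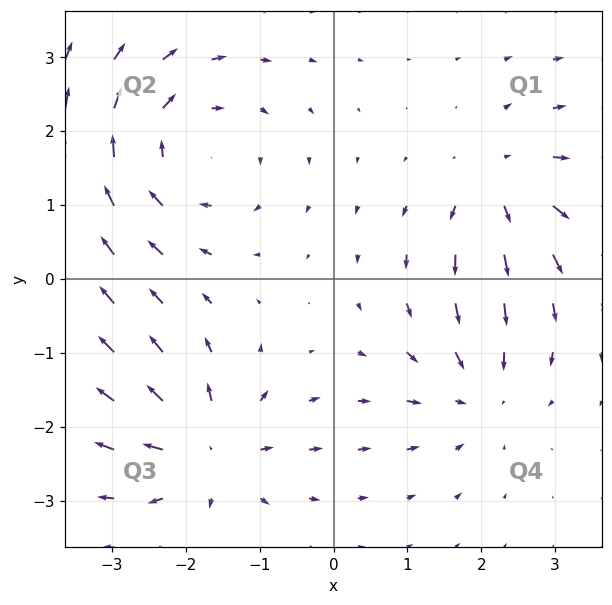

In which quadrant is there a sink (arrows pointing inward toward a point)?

Q4

The sink sits at approximately (2.0, -1.5), which lies in quadrant Q4. The divergence there is about -4, negative as expected for a sink.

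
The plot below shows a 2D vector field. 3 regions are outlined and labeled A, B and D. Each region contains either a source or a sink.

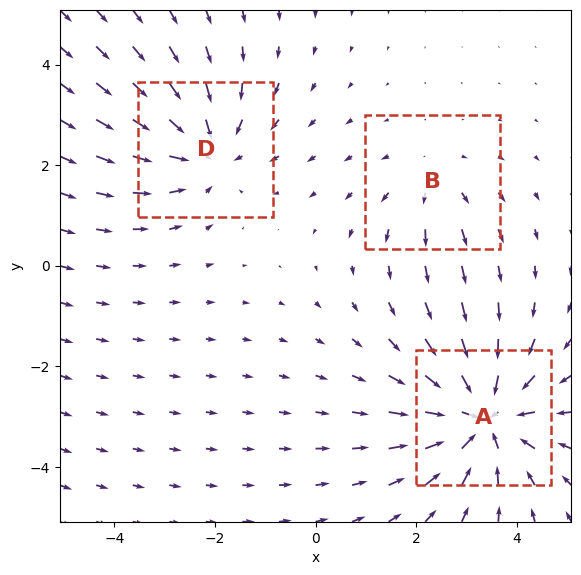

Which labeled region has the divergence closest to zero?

Divergence at each region's feature centre — A: about -4, B: about +2, D: about -3. Region B is closest to zero.

B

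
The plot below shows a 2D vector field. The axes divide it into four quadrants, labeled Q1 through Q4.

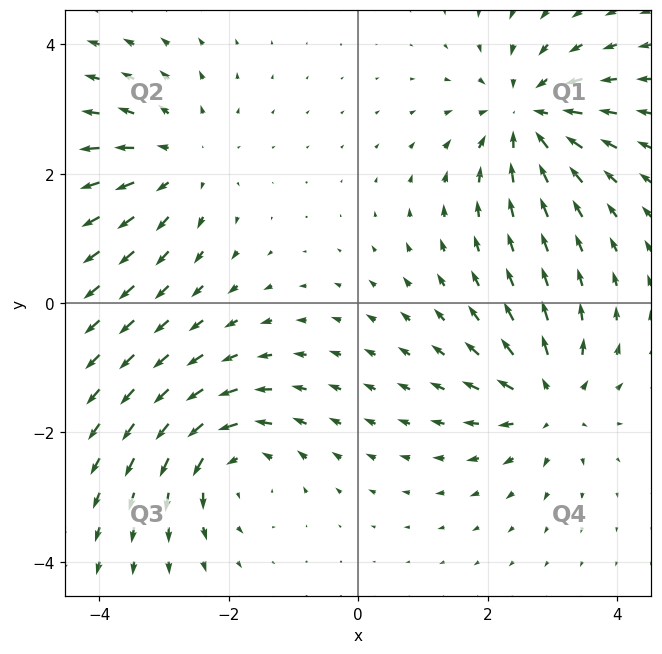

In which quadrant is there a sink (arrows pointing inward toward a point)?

The sink sits at approximately (2.6, 2.9), which lies in quadrant Q1. The divergence there is about -5, negative as expected for a sink.

Q1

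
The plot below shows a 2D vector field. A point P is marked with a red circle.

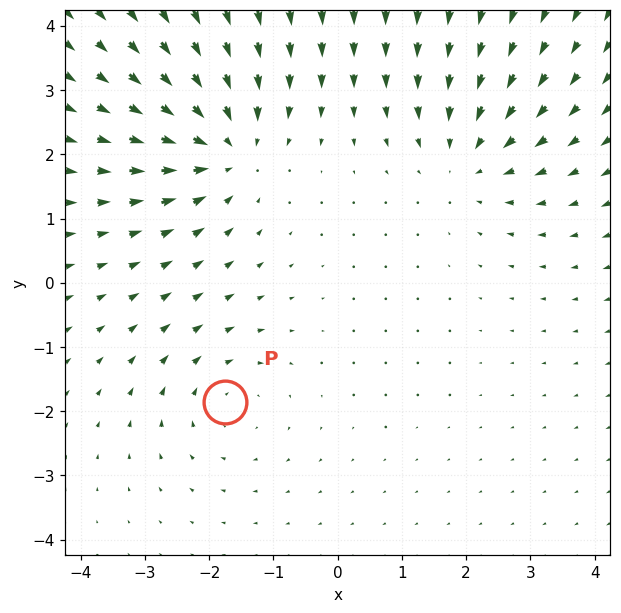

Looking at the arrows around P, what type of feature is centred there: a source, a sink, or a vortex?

At P (-1.8, -1.9) the arrows circulate clockwise. Divergence ≈0, curl about -3 — near-zero divergence with nonzero curl is a vortex.

vortex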